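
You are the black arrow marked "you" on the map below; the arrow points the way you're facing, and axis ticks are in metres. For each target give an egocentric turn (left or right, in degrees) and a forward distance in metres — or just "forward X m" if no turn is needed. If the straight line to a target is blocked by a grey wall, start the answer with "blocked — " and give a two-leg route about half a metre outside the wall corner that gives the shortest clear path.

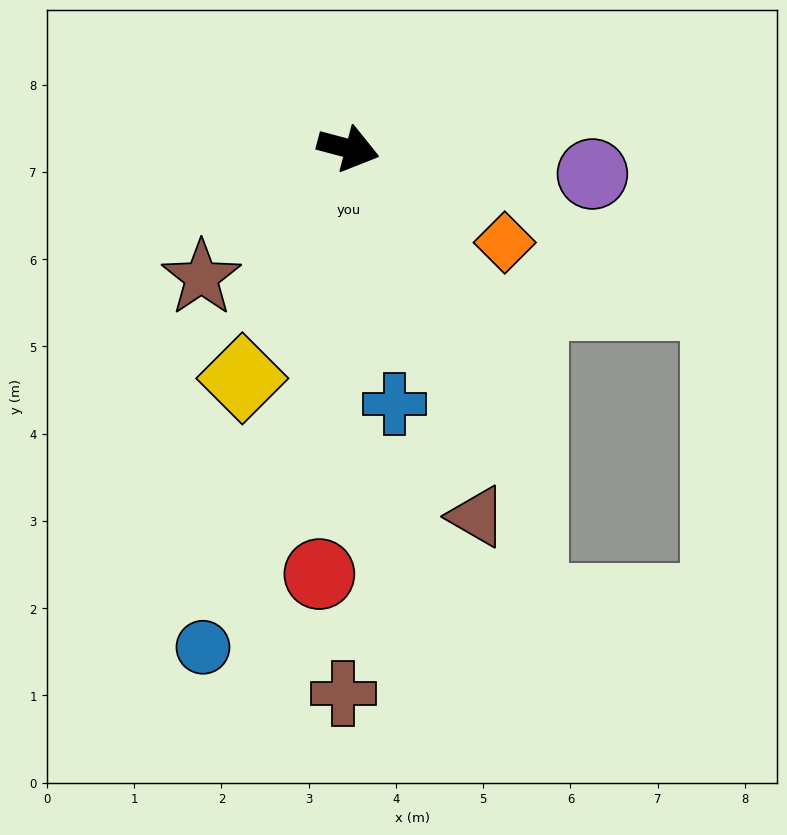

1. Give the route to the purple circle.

turn left 9°, forward 2.8 m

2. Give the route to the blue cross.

turn right 65°, forward 3.0 m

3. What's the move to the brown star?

turn right 124°, forward 2.2 m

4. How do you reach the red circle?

turn right 79°, forward 4.9 m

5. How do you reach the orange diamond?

turn right 16°, forward 2.1 m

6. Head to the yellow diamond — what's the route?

turn right 100°, forward 2.9 m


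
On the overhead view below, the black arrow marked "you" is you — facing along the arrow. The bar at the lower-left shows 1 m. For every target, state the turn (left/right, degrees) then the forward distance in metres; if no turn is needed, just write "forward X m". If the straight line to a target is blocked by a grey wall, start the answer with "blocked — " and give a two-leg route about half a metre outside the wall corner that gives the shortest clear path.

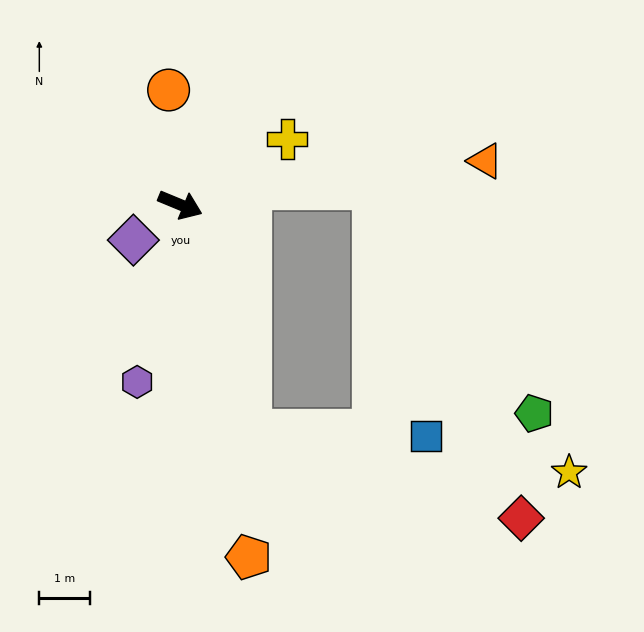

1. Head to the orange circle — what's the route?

turn left 118°, forward 2.3 m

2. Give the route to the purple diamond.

turn right 121°, forward 1.2 m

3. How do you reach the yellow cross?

turn left 54°, forward 2.5 m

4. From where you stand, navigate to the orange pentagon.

turn right 57°, forward 7.1 m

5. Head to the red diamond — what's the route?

blocked — turn right 50°, forward 4.7 m, then turn left 55°, forward 5.6 m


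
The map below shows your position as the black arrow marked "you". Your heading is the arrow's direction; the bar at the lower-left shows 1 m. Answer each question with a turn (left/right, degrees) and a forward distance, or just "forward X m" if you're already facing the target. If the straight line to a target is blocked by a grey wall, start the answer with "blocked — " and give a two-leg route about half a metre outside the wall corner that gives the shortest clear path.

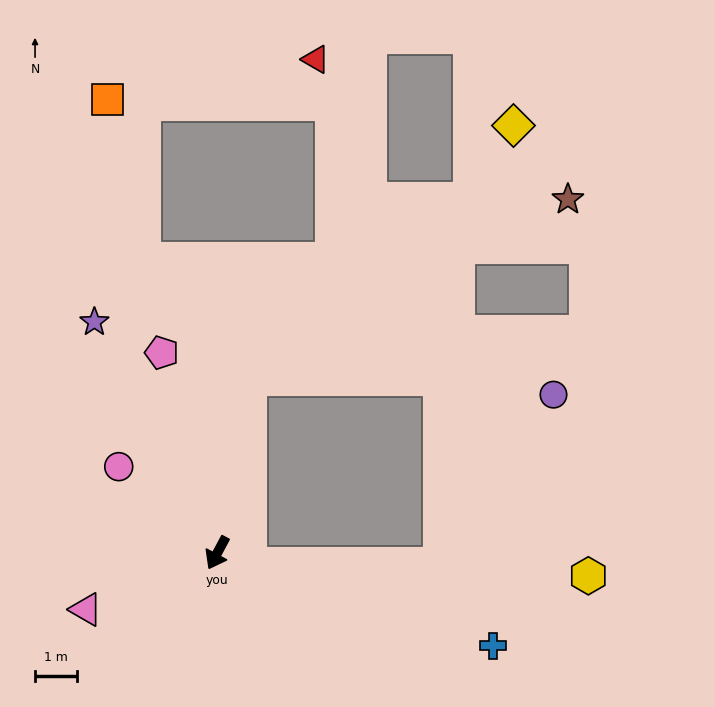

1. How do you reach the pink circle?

turn right 103°, forward 3.1 m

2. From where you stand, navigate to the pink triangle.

turn right 39°, forward 3.4 m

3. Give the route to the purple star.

turn right 124°, forward 6.2 m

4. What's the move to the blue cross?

turn left 100°, forward 6.9 m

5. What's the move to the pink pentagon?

turn right 136°, forward 5.0 m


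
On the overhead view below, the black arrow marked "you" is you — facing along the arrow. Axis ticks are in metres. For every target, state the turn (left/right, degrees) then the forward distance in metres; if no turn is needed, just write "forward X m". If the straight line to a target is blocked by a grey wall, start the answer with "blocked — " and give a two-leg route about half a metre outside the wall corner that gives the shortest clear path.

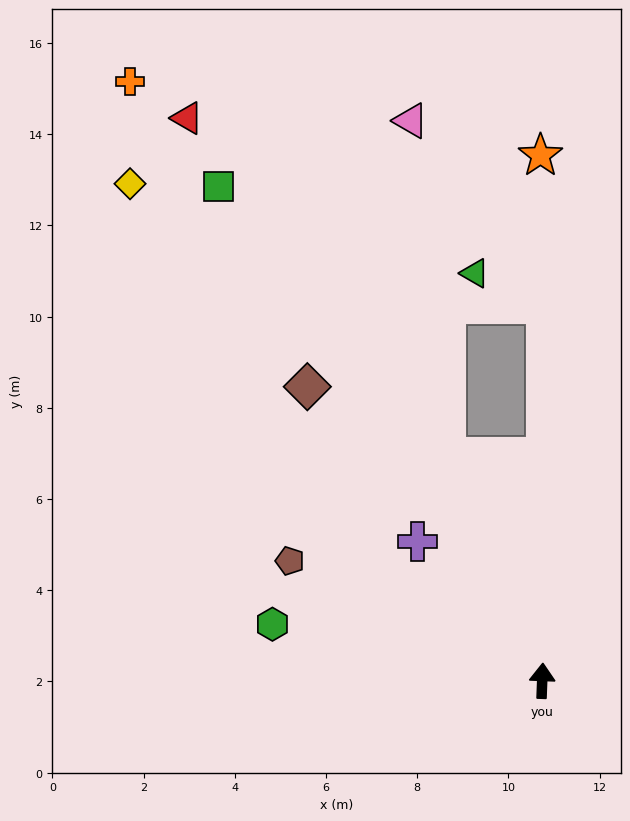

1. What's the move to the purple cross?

turn left 44°, forward 4.1 m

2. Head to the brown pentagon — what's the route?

turn left 67°, forward 6.1 m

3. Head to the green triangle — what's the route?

blocked — forward 8.3 m, then turn left 69°, forward 1.7 m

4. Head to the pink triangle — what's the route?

blocked — turn left 25°, forward 5.3 m, then turn right 17°, forward 7.4 m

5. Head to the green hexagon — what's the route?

turn left 80°, forward 6.0 m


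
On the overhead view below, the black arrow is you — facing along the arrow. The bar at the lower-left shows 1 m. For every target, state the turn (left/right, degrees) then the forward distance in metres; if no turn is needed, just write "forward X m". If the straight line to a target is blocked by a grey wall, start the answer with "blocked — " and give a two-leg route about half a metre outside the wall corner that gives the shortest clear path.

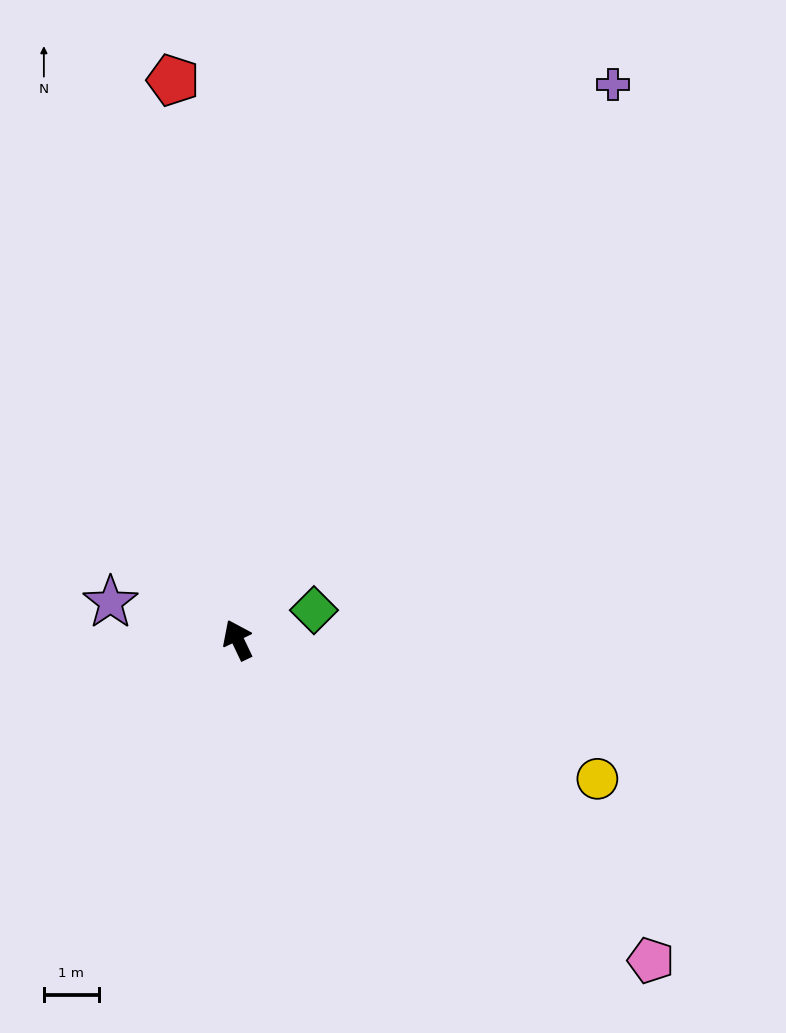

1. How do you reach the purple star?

turn left 48°, forward 2.4 m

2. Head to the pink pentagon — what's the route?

turn right 153°, forward 9.5 m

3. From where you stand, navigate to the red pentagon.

turn right 19°, forward 10.2 m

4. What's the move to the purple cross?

turn right 60°, forward 12.2 m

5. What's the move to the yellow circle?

turn right 137°, forward 7.0 m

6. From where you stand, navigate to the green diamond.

turn right 94°, forward 1.5 m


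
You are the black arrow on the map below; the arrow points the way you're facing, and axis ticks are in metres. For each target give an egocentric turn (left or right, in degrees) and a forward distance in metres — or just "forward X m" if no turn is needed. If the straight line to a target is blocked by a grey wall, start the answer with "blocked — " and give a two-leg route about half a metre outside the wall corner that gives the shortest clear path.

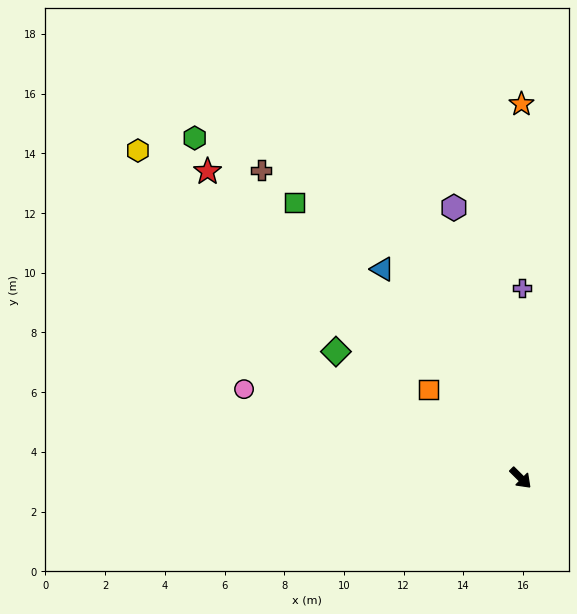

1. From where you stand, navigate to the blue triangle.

turn left 168°, forward 8.4 m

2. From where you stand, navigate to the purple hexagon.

turn left 149°, forward 9.3 m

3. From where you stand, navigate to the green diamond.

turn right 170°, forward 7.5 m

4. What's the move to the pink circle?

turn right 153°, forward 9.7 m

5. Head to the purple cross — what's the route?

turn left 134°, forward 6.4 m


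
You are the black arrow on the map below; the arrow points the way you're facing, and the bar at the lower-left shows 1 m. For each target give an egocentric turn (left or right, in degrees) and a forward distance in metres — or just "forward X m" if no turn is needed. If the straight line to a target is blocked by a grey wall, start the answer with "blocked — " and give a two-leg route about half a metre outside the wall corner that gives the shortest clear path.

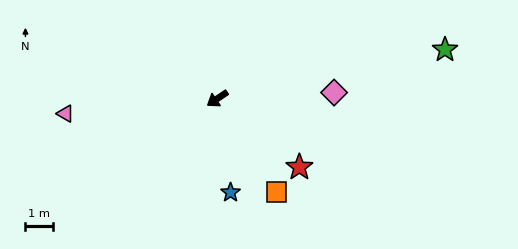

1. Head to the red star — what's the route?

turn left 106°, forward 3.9 m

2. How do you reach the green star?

turn left 158°, forward 8.6 m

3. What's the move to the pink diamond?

turn left 149°, forward 4.3 m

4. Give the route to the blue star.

turn left 64°, forward 3.5 m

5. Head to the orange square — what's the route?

turn left 89°, forward 4.1 m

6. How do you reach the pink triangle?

turn right 28°, forward 5.6 m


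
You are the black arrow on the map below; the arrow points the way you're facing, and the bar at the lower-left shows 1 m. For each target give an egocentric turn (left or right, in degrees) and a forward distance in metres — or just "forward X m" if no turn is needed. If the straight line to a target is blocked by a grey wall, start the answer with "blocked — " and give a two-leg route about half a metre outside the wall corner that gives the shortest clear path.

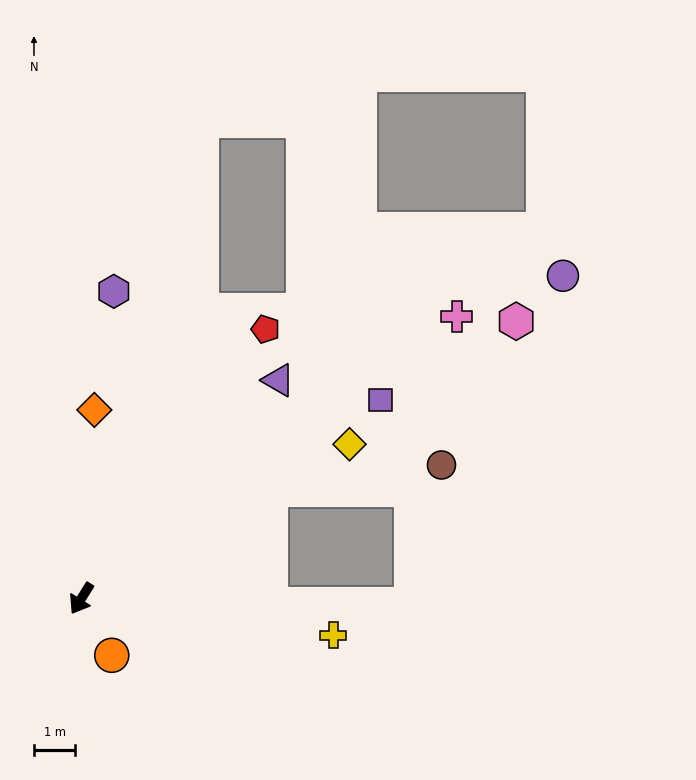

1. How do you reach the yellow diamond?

turn left 152°, forward 7.5 m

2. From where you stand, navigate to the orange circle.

turn left 60°, forward 1.6 m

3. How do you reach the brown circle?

blocked — turn left 152°, forward 5.3 m, then turn right 22°, forward 4.2 m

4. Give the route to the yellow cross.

turn left 114°, forward 6.2 m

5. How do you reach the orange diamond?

turn right 152°, forward 4.6 m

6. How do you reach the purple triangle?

turn left 170°, forward 7.1 m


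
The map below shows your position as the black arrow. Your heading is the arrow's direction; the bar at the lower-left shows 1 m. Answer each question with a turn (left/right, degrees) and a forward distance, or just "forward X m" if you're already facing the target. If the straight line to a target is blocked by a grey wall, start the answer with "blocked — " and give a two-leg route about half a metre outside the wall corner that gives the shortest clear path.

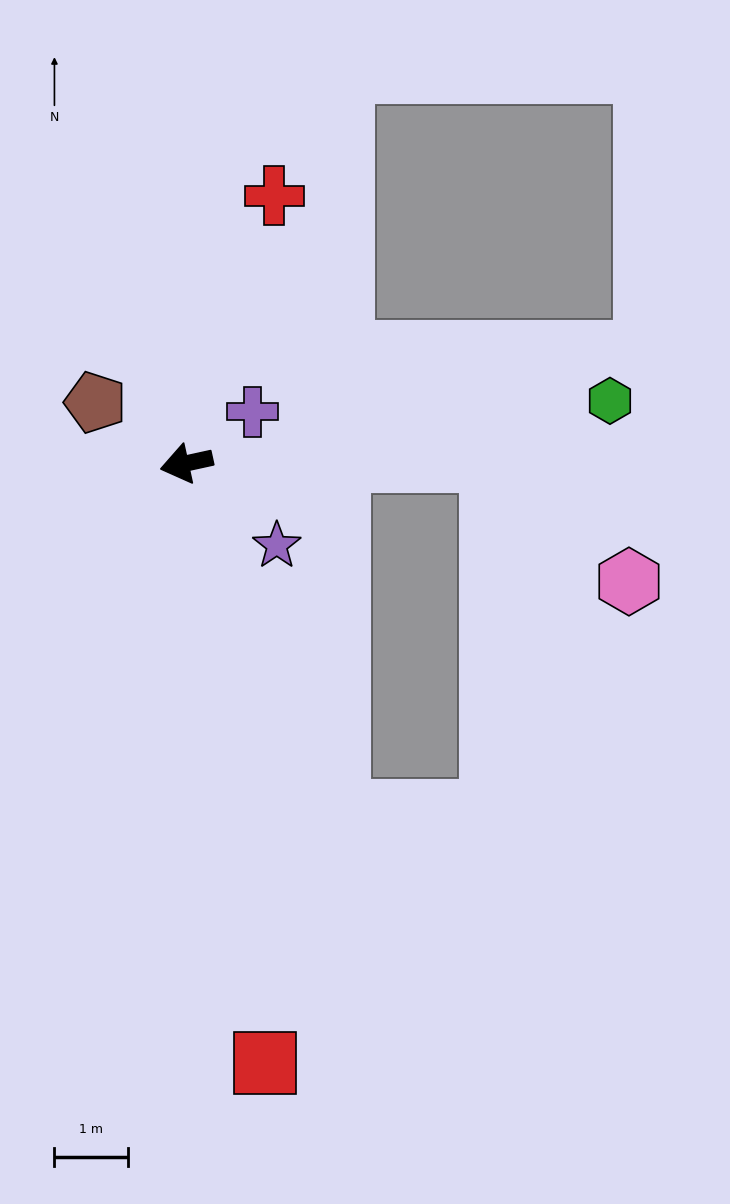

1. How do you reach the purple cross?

turn right 154°, forward 1.1 m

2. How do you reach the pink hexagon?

blocked — turn left 168°, forward 4.1 m, then turn right 42°, forward 2.5 m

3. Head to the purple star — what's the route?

turn left 125°, forward 1.6 m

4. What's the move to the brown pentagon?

turn right 46°, forward 1.5 m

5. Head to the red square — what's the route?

turn left 85°, forward 8.2 m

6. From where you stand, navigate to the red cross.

turn right 120°, forward 3.8 m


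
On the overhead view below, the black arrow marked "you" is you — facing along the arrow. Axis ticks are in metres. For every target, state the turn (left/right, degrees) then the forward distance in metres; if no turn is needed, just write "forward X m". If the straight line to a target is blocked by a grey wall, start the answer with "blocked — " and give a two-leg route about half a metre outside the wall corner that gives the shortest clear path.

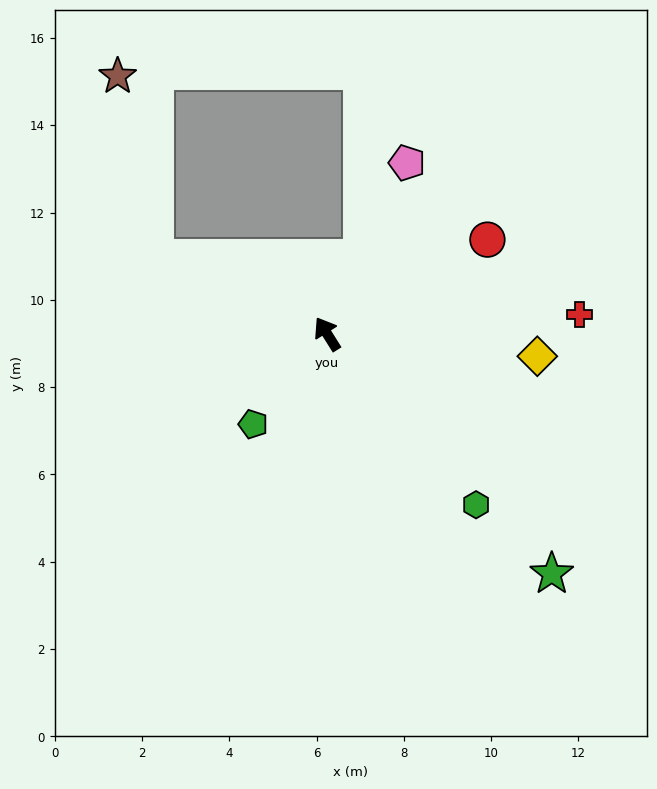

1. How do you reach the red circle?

turn right 92°, forward 4.3 m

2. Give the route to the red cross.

turn right 118°, forward 5.8 m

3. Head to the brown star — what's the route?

blocked — turn left 34°, forward 4.3 m, then turn right 54°, forward 4.2 m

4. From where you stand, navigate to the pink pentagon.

turn right 57°, forward 4.3 m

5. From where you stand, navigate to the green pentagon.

turn left 109°, forward 2.7 m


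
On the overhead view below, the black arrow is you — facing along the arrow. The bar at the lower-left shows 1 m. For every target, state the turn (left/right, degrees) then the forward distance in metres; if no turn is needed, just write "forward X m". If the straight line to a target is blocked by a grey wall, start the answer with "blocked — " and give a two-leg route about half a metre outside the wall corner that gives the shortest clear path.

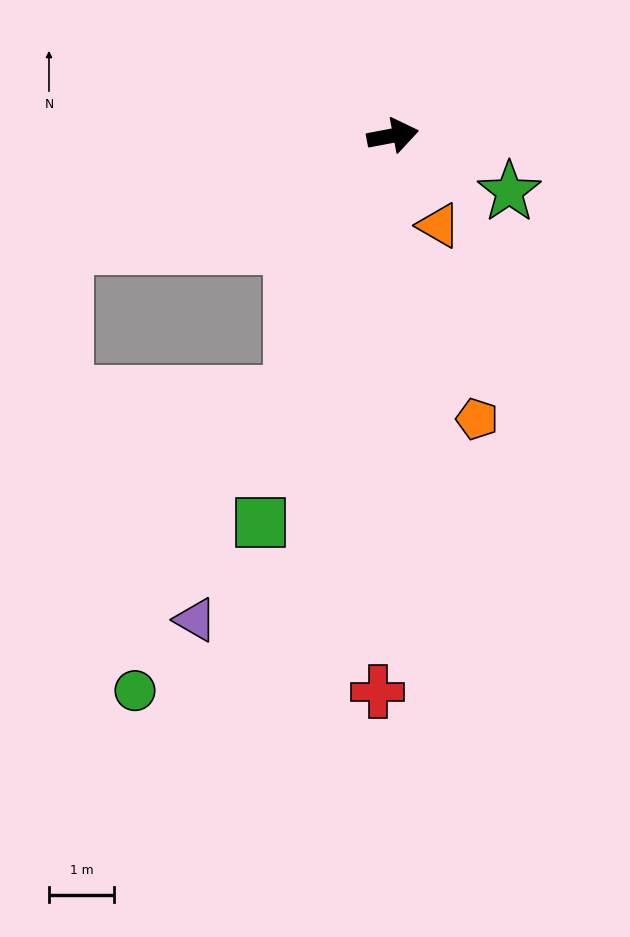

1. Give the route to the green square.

turn right 120°, forward 6.3 m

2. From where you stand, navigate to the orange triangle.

turn right 74°, forward 1.5 m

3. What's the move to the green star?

turn right 37°, forward 2.0 m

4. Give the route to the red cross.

turn right 102°, forward 8.5 m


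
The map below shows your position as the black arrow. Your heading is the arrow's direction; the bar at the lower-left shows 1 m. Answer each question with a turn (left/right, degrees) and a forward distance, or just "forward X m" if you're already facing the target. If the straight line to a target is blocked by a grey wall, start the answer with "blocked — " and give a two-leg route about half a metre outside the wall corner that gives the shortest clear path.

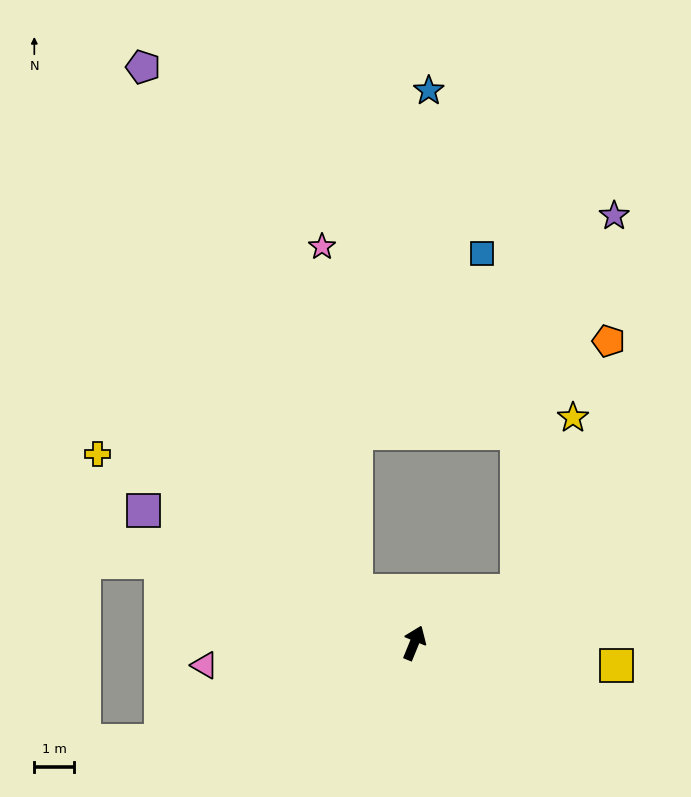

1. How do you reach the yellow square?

turn right 74°, forward 5.1 m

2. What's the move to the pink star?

blocked — turn left 71°, forward 1.9 m, then turn right 43°, forward 8.6 m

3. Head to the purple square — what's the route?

turn left 86°, forward 7.5 m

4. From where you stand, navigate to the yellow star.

blocked — turn right 41°, forward 2.9 m, then turn left 45°, forward 4.6 m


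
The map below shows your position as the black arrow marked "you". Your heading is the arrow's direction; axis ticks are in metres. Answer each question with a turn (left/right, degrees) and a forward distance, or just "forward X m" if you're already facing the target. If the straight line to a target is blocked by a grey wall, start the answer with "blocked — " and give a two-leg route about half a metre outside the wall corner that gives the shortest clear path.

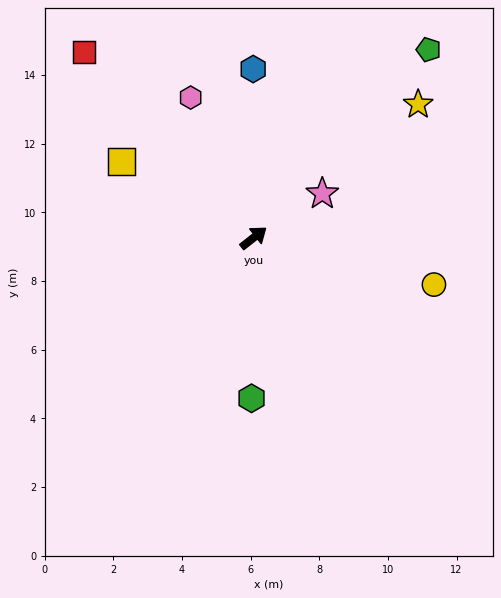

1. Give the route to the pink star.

turn right 5°, forward 2.4 m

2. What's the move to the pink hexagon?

turn left 76°, forward 4.5 m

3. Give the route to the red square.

turn left 94°, forward 7.3 m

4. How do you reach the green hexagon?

turn right 129°, forward 4.7 m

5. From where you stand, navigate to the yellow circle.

turn right 53°, forward 5.4 m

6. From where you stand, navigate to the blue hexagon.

turn left 52°, forward 4.9 m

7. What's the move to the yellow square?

turn left 112°, forward 4.5 m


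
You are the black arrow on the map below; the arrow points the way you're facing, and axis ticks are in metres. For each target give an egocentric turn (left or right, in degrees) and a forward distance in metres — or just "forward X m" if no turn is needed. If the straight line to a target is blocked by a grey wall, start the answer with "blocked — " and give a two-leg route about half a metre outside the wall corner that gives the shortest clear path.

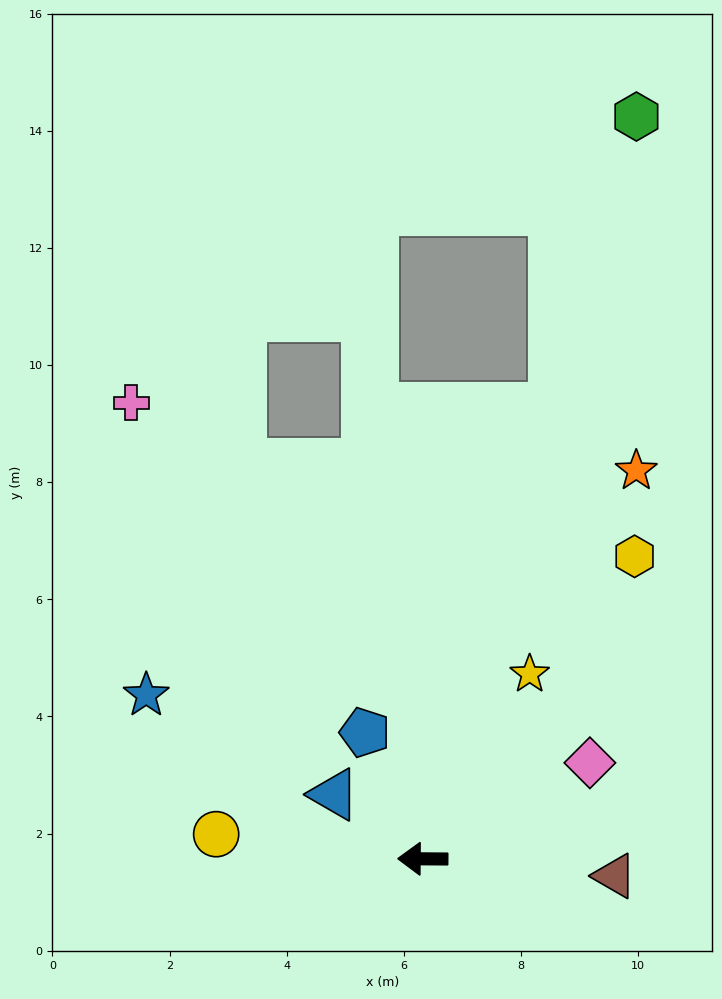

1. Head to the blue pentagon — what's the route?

turn right 65°, forward 2.4 m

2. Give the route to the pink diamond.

turn right 150°, forward 3.3 m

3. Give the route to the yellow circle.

turn right 6°, forward 3.6 m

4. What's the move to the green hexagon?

turn right 106°, forward 13.2 m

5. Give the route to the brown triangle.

turn left 175°, forward 3.3 m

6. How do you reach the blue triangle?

turn right 35°, forward 1.9 m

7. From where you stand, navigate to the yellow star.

turn right 120°, forward 3.6 m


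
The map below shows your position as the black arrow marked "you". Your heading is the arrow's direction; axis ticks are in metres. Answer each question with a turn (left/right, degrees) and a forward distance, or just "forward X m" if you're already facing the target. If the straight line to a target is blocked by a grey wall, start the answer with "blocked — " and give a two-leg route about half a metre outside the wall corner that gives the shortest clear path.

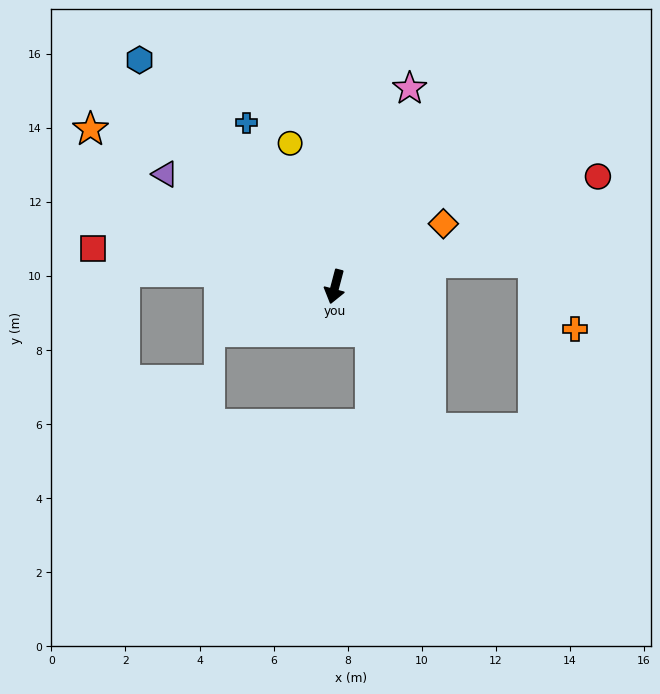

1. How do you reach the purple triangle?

turn right 109°, forward 5.5 m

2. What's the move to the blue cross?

turn right 137°, forward 5.0 m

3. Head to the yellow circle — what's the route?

turn right 148°, forward 4.1 m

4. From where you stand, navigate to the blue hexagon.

turn right 124°, forward 8.1 m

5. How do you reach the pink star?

turn left 174°, forward 5.7 m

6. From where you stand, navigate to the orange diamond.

turn left 135°, forward 3.4 m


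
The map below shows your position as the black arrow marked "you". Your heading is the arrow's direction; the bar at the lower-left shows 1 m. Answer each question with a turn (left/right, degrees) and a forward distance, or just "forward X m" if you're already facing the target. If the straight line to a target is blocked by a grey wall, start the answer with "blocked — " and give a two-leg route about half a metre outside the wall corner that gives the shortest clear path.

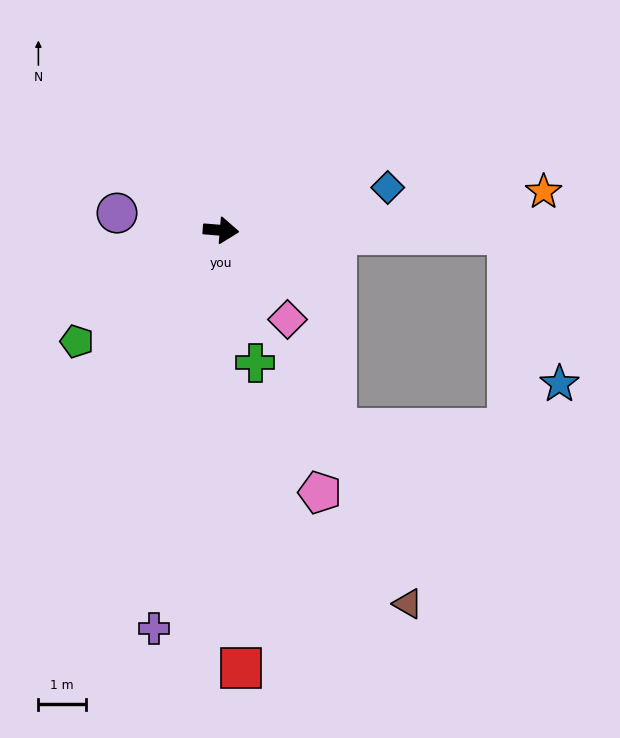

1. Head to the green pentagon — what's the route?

turn right 138°, forward 3.8 m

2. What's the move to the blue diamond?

turn left 19°, forward 3.6 m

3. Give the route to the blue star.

blocked — turn left 4°, forward 6.0 m, then turn right 70°, forward 3.3 m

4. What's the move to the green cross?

turn right 71°, forward 2.9 m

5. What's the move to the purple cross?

turn right 95°, forward 8.5 m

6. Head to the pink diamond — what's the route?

turn right 49°, forward 2.3 m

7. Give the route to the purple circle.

turn left 175°, forward 2.2 m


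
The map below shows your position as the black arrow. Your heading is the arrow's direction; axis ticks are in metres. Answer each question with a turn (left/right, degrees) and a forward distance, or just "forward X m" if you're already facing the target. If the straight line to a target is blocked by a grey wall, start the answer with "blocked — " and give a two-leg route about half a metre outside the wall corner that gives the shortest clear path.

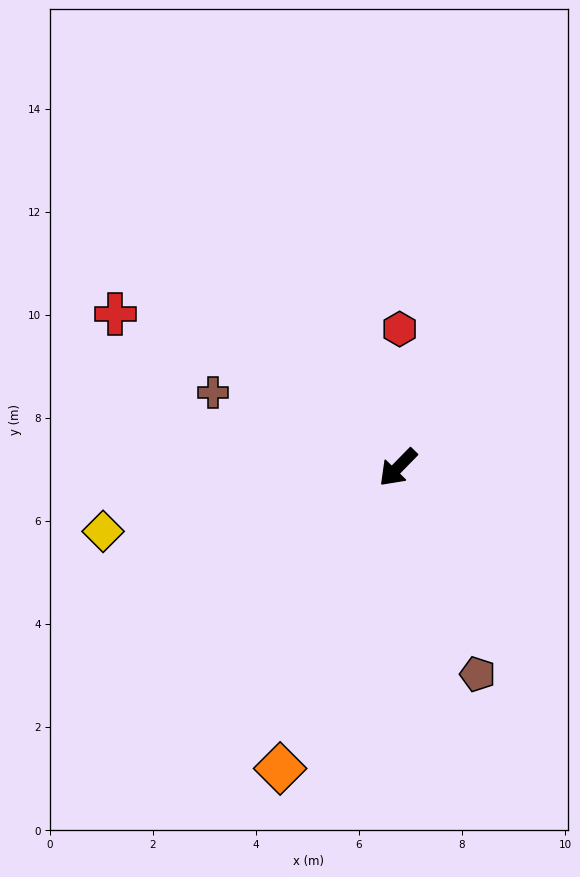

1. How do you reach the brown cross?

turn right 68°, forward 3.9 m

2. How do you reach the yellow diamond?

turn right 33°, forward 5.9 m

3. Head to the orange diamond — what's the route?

turn left 23°, forward 6.3 m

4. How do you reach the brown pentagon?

turn left 65°, forward 4.3 m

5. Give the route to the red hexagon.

turn right 136°, forward 2.7 m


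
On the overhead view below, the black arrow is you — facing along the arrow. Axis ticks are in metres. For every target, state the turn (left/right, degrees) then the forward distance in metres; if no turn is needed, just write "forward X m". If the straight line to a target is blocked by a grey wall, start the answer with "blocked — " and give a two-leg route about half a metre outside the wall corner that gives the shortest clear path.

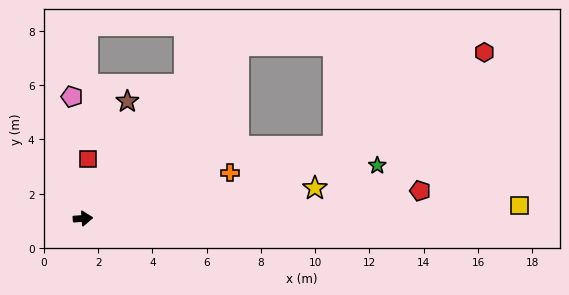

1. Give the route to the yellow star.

turn left 3°, forward 8.6 m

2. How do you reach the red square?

turn left 81°, forward 2.2 m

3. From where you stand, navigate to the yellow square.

turn right 2°, forward 16.1 m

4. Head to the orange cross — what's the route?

turn left 13°, forward 5.7 m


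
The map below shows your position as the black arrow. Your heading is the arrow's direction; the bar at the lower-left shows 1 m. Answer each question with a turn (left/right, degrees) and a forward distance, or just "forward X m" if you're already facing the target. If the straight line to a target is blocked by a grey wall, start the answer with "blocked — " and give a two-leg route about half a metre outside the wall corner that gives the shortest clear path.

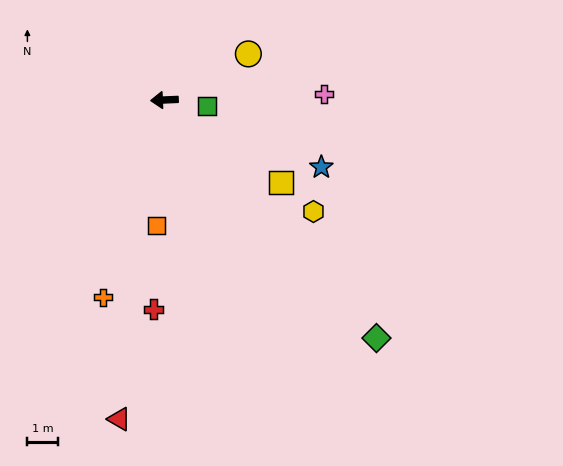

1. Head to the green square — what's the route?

turn left 169°, forward 1.4 m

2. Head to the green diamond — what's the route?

turn left 129°, forward 10.4 m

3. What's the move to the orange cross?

turn left 70°, forward 6.7 m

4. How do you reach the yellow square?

turn left 142°, forward 4.7 m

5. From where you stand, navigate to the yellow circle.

turn right 154°, forward 3.1 m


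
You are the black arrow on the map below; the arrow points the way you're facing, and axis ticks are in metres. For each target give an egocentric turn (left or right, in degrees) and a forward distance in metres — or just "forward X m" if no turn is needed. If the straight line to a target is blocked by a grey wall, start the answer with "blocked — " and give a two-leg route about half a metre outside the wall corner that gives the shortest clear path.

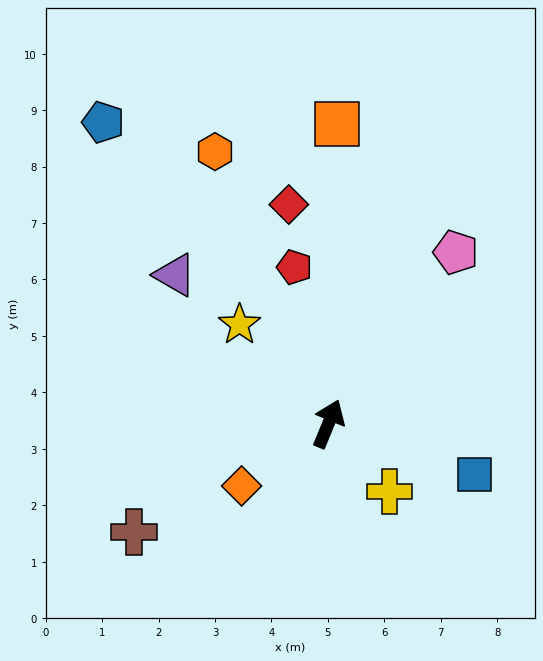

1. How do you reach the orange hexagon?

turn left 45°, forward 5.2 m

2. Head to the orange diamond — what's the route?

turn left 148°, forward 1.9 m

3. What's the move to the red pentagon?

turn left 35°, forward 2.8 m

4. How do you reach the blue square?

turn right 87°, forward 2.7 m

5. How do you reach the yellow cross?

turn right 116°, forward 1.6 m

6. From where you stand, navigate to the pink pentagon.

turn right 14°, forward 3.8 m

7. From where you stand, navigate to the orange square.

turn left 21°, forward 5.3 m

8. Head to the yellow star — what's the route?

turn left 64°, forward 2.4 m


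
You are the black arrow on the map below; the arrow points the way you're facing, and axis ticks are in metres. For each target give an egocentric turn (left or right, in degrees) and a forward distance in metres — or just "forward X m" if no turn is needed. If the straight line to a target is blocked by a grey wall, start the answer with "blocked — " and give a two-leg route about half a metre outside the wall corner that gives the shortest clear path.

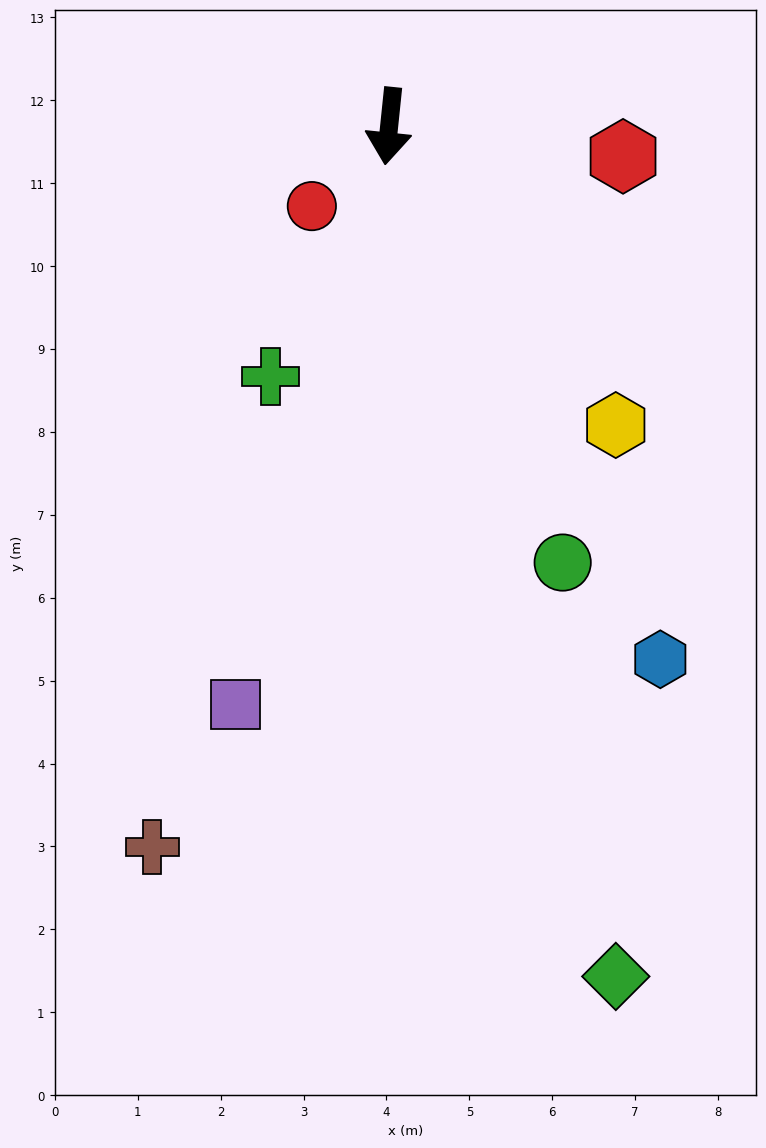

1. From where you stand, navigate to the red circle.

turn right 38°, forward 1.3 m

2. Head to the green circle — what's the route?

turn left 28°, forward 5.7 m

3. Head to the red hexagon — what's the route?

turn left 89°, forward 2.8 m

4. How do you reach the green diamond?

turn left 21°, forward 10.6 m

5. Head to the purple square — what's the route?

turn right 9°, forward 7.2 m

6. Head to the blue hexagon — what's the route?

turn left 33°, forward 7.2 m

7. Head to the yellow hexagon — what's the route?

turn left 43°, forward 4.5 m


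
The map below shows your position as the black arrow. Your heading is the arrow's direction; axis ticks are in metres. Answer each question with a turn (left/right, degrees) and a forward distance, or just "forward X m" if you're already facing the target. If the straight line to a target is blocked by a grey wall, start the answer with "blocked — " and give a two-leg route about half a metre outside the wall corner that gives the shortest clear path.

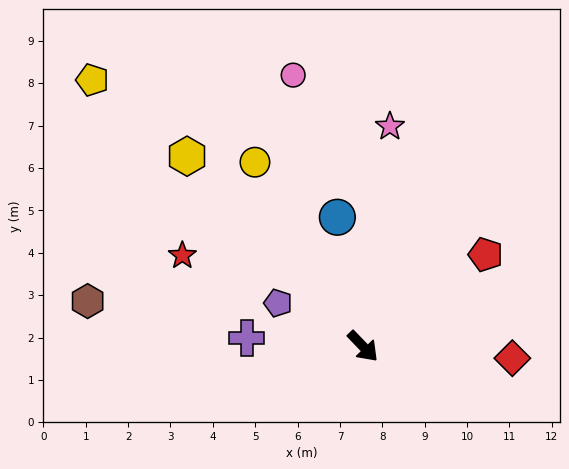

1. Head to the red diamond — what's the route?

turn left 42°, forward 3.5 m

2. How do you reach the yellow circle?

turn left 166°, forward 5.0 m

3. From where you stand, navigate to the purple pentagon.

turn right 161°, forward 2.3 m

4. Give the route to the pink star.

turn left 129°, forward 5.2 m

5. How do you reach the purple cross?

turn right 138°, forward 2.8 m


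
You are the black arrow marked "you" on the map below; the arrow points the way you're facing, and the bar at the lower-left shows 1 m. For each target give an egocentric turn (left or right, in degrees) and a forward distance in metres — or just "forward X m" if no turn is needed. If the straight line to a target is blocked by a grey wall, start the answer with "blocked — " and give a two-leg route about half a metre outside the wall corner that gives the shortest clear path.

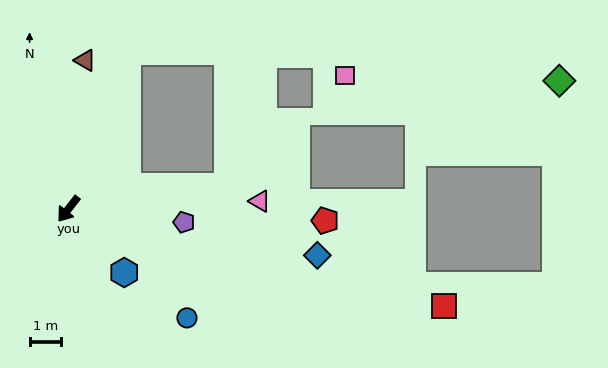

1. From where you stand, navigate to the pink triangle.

turn left 130°, forward 6.0 m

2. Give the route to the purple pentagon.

turn left 121°, forward 3.6 m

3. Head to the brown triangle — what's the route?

turn right 148°, forward 4.7 m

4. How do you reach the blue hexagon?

turn left 79°, forward 2.7 m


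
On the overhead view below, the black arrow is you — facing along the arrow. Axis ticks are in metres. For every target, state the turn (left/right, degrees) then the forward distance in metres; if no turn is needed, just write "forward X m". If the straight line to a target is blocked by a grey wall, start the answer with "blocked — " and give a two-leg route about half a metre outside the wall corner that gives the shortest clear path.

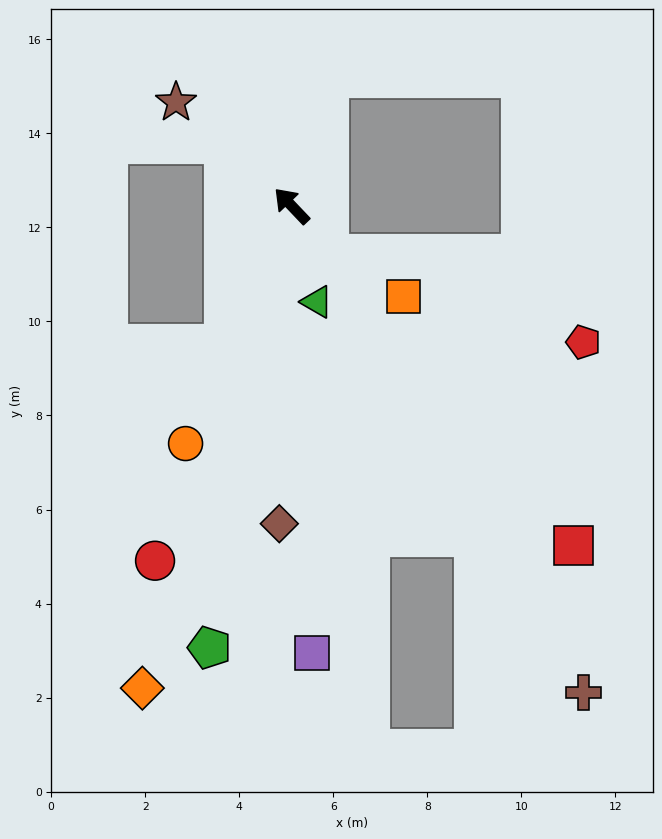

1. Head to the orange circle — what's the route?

turn left 112°, forward 5.5 m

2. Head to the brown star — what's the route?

turn left 5°, forward 3.3 m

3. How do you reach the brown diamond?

turn left 134°, forward 6.8 m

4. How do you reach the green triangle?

turn left 151°, forward 2.1 m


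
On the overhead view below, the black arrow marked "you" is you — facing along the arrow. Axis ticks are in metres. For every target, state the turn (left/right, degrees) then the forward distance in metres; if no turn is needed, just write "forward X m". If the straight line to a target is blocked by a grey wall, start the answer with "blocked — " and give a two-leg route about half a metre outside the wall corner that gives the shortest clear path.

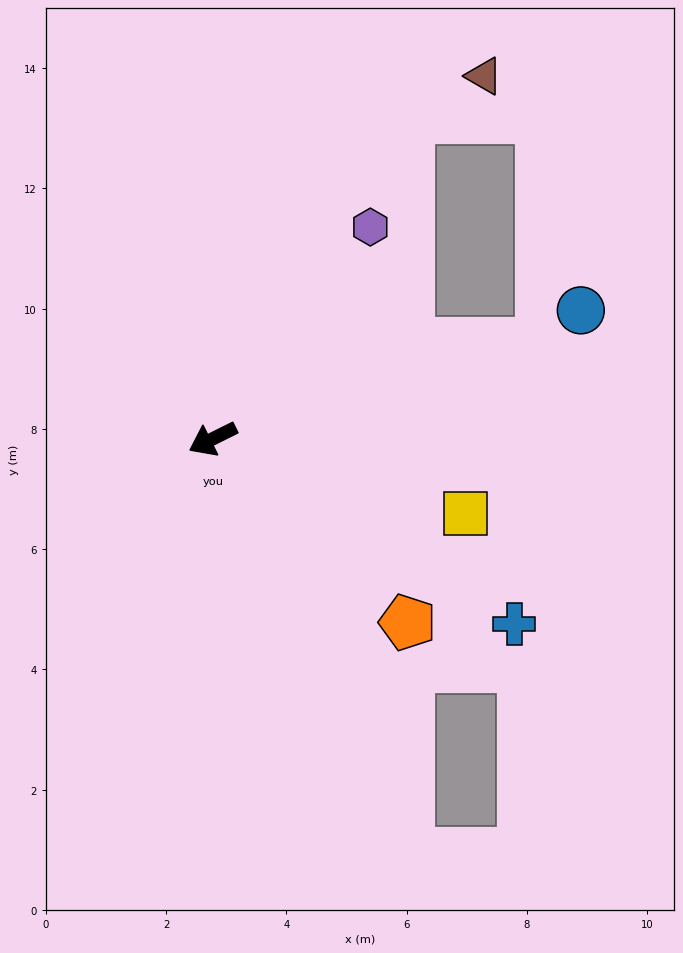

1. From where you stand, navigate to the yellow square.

turn left 137°, forward 4.4 m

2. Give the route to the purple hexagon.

turn right 153°, forward 4.4 m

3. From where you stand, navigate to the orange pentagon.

turn left 110°, forward 4.5 m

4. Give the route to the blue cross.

turn left 122°, forward 5.9 m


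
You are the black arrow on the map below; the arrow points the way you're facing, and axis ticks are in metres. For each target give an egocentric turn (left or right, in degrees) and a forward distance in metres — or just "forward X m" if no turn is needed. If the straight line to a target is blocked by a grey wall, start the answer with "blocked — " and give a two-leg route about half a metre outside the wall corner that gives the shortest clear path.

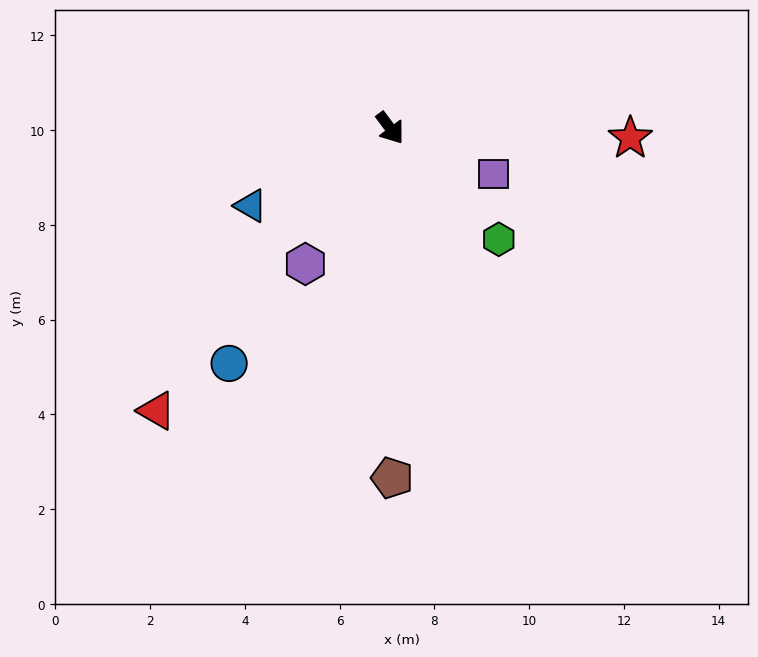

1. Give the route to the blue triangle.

turn right 98°, forward 3.4 m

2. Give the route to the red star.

turn left 51°, forward 5.1 m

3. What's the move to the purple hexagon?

turn right 69°, forward 3.4 m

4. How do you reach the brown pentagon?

turn right 36°, forward 7.4 m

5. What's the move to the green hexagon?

turn left 8°, forward 3.3 m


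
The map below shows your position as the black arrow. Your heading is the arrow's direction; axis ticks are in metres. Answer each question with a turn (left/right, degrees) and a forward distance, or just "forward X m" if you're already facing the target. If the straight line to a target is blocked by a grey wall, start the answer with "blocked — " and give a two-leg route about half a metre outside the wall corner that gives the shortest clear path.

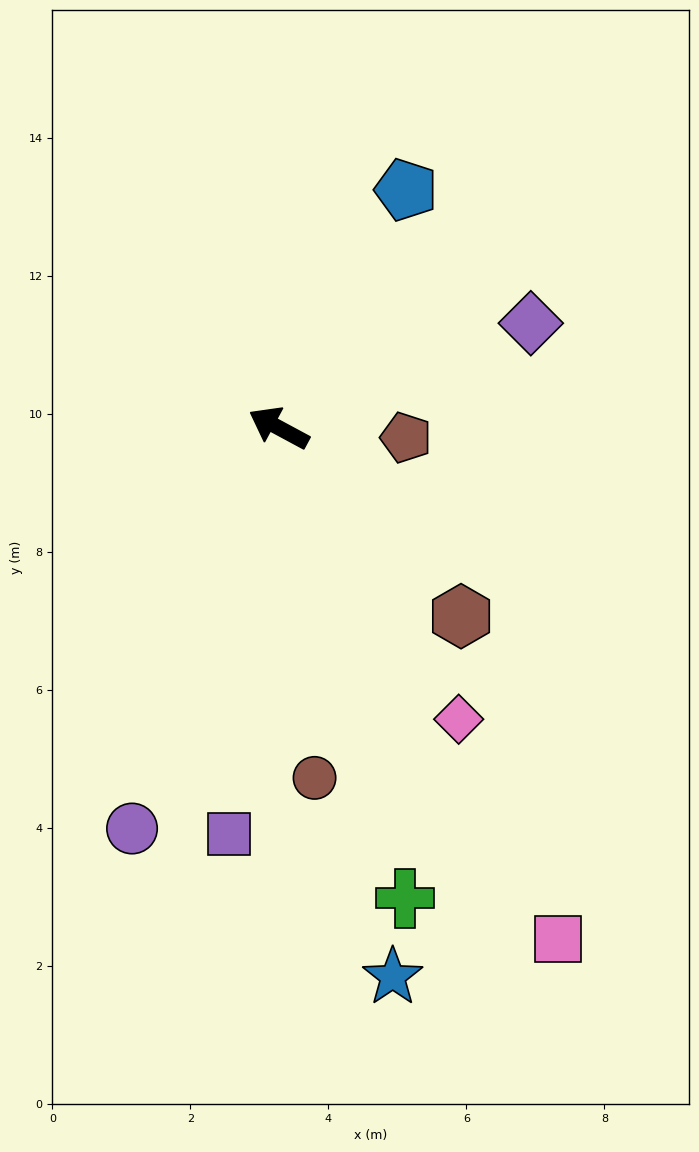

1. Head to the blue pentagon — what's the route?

turn right 90°, forward 3.9 m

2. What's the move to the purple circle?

turn left 98°, forward 6.2 m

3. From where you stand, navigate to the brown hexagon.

turn left 162°, forward 3.8 m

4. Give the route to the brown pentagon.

turn right 156°, forward 1.8 m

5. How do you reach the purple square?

turn left 111°, forward 5.9 m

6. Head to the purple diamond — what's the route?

turn right 129°, forward 4.0 m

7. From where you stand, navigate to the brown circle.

turn left 124°, forward 5.1 m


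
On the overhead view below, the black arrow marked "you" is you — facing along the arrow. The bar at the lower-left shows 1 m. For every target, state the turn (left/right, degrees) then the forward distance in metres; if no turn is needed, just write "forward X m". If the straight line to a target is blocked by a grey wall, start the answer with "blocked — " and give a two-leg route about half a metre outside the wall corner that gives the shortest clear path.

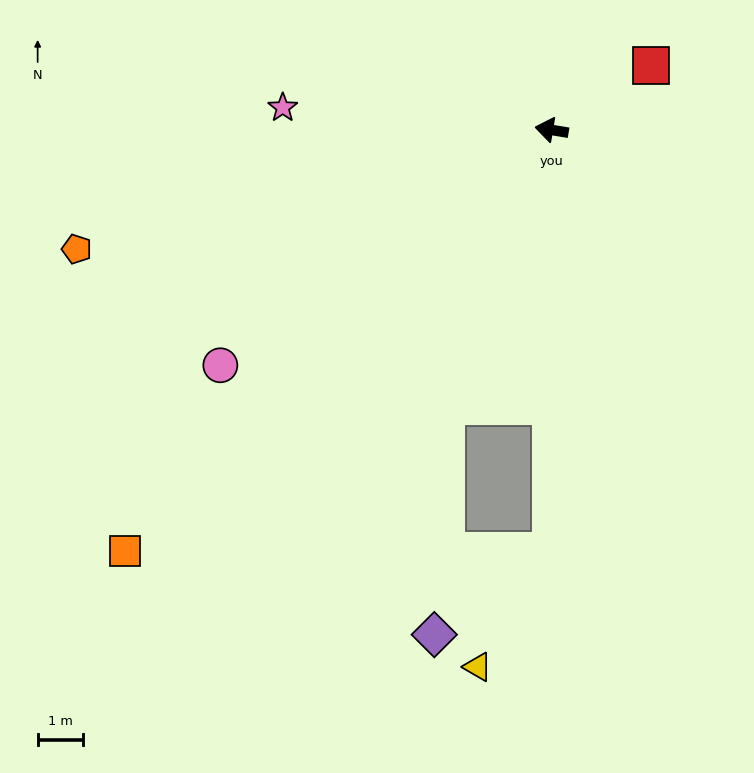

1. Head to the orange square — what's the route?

turn left 54°, forward 13.2 m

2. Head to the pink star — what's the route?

turn left 5°, forward 5.9 m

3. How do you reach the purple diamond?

blocked — turn left 78°, forward 6.5 m, then turn left 19°, forward 5.1 m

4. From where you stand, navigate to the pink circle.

turn left 45°, forward 8.9 m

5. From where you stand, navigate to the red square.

turn right 138°, forward 2.6 m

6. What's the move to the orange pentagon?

turn left 24°, forward 10.8 m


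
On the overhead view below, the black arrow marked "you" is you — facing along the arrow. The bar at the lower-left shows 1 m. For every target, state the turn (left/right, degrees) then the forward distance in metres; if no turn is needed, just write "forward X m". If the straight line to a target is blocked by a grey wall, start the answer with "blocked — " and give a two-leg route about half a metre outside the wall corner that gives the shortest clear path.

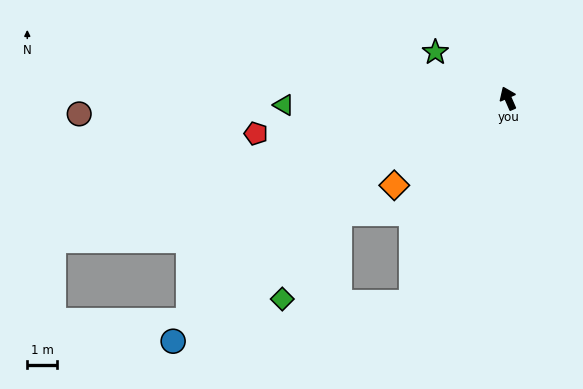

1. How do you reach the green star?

turn left 34°, forward 2.9 m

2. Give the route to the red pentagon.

turn left 74°, forward 8.6 m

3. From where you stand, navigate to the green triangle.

turn left 68°, forward 7.6 m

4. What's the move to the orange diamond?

turn left 104°, forward 4.8 m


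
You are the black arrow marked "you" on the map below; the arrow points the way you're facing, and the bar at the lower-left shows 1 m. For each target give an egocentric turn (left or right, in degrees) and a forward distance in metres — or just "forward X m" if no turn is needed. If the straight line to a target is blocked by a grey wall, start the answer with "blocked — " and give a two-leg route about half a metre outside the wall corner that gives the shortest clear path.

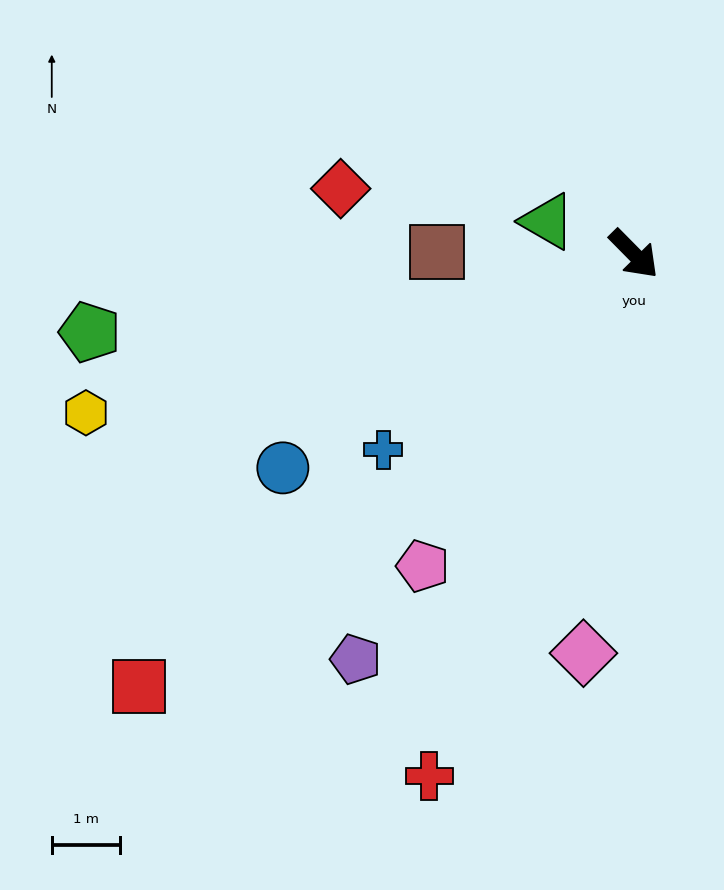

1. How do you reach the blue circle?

turn right 103°, forward 6.0 m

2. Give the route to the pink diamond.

turn right 52°, forward 5.9 m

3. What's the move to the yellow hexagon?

turn right 118°, forward 8.3 m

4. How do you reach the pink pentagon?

turn right 79°, forward 5.5 m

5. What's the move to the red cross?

turn right 66°, forward 8.2 m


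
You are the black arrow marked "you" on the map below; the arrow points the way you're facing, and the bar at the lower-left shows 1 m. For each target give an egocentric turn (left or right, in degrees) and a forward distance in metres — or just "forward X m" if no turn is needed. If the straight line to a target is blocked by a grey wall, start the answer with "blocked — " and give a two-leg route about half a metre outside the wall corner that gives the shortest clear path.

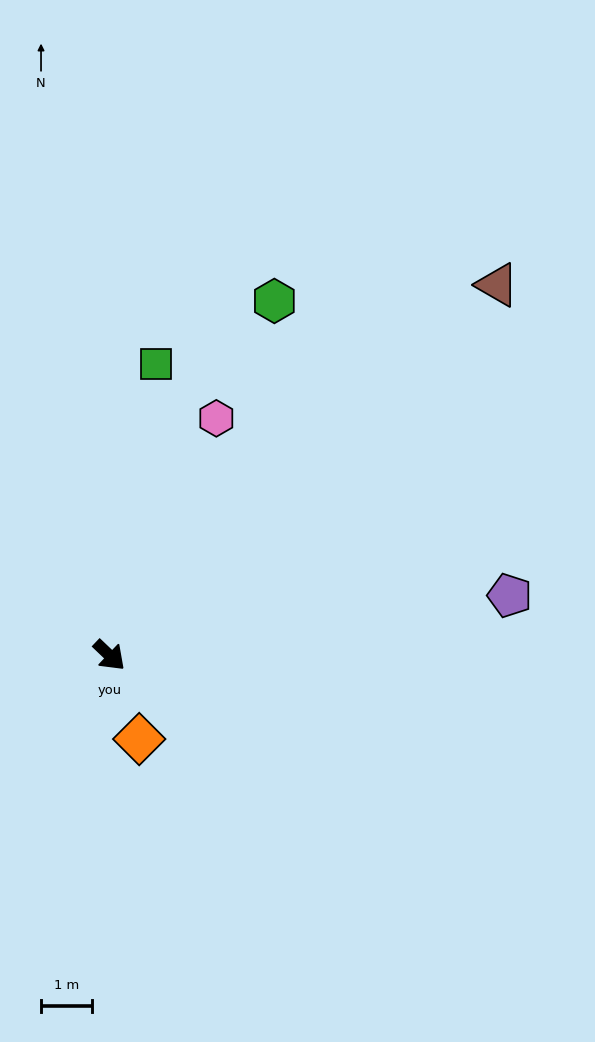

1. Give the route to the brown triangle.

turn left 87°, forward 10.5 m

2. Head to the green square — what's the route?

turn left 125°, forward 5.8 m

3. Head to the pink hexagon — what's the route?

turn left 109°, forward 5.1 m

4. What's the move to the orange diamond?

turn right 27°, forward 1.7 m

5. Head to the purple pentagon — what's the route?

turn left 52°, forward 7.9 m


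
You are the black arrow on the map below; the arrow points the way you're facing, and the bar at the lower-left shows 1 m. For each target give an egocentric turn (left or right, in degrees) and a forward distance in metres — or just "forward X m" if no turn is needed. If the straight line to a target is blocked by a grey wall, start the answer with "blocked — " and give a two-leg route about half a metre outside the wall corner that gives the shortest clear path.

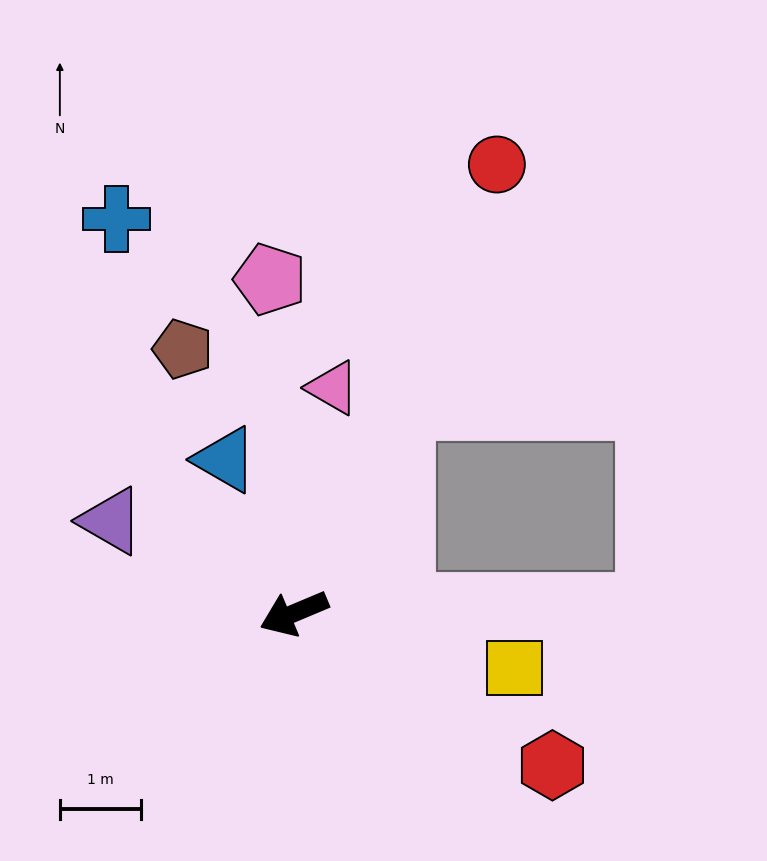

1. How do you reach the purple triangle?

turn right 50°, forward 2.5 m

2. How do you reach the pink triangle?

turn right 123°, forward 2.8 m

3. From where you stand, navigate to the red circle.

turn right 137°, forward 6.1 m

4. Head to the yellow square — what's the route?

turn left 143°, forward 2.8 m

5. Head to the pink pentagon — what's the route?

turn right 109°, forward 4.1 m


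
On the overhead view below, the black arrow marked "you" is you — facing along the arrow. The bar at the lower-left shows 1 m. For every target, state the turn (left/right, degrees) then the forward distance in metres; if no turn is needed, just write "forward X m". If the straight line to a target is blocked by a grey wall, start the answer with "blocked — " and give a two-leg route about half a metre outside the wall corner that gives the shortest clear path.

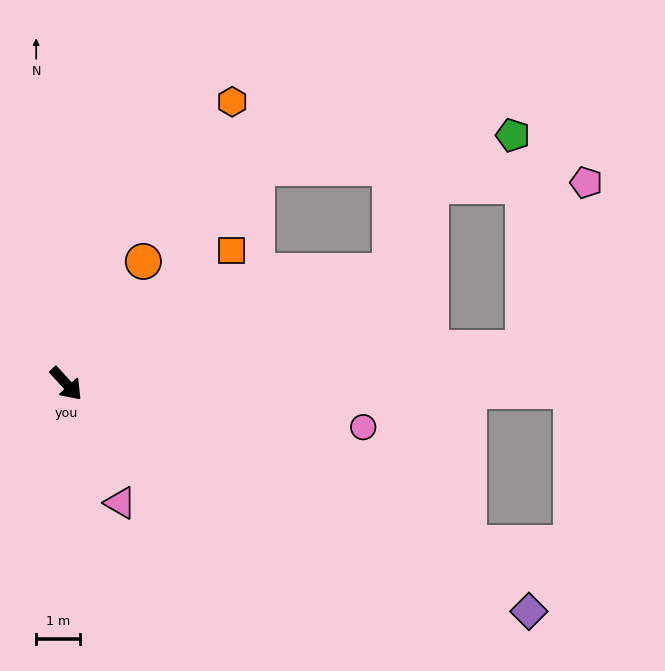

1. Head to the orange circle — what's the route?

turn left 105°, forward 3.3 m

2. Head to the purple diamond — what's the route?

turn left 21°, forward 11.9 m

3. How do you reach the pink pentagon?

blocked — turn left 52°, forward 10.6 m, then turn left 65°, forward 4.1 m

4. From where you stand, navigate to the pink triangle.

turn right 18°, forward 3.0 m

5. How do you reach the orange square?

turn left 86°, forward 4.9 m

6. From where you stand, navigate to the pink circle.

turn left 39°, forward 6.9 m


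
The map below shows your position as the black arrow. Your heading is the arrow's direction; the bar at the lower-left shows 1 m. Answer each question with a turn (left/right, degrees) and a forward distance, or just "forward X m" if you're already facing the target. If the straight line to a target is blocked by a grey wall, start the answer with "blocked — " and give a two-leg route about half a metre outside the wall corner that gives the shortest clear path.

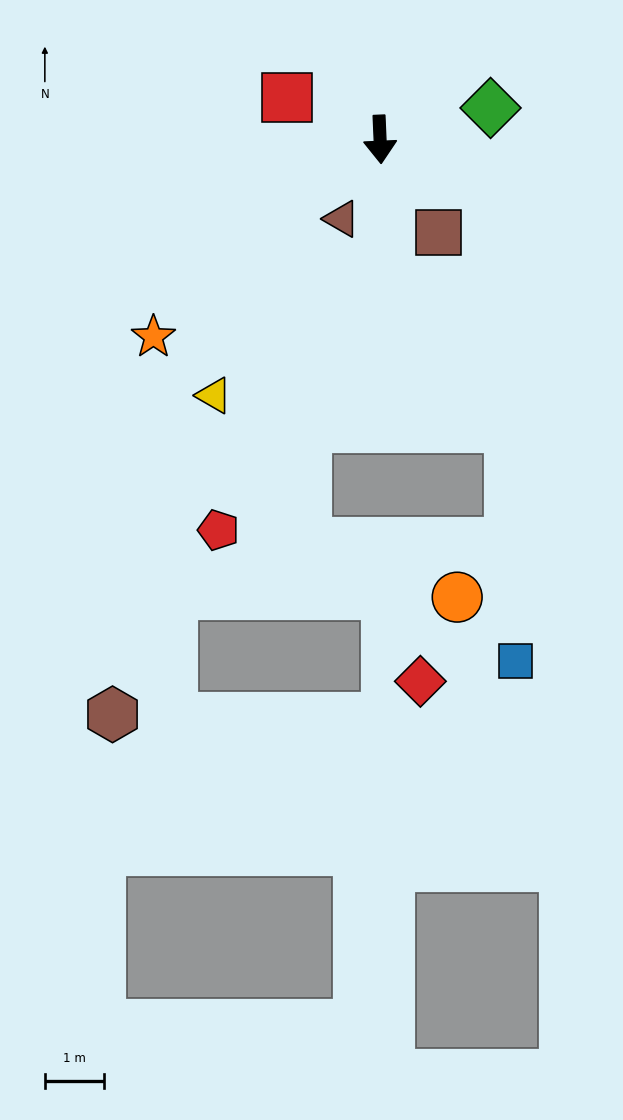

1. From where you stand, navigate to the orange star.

turn right 51°, forward 5.1 m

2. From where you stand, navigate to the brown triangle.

turn right 28°, forward 1.5 m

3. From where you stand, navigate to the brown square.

turn left 30°, forward 1.9 m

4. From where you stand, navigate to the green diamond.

turn left 103°, forward 2.0 m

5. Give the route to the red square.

turn right 117°, forward 1.7 m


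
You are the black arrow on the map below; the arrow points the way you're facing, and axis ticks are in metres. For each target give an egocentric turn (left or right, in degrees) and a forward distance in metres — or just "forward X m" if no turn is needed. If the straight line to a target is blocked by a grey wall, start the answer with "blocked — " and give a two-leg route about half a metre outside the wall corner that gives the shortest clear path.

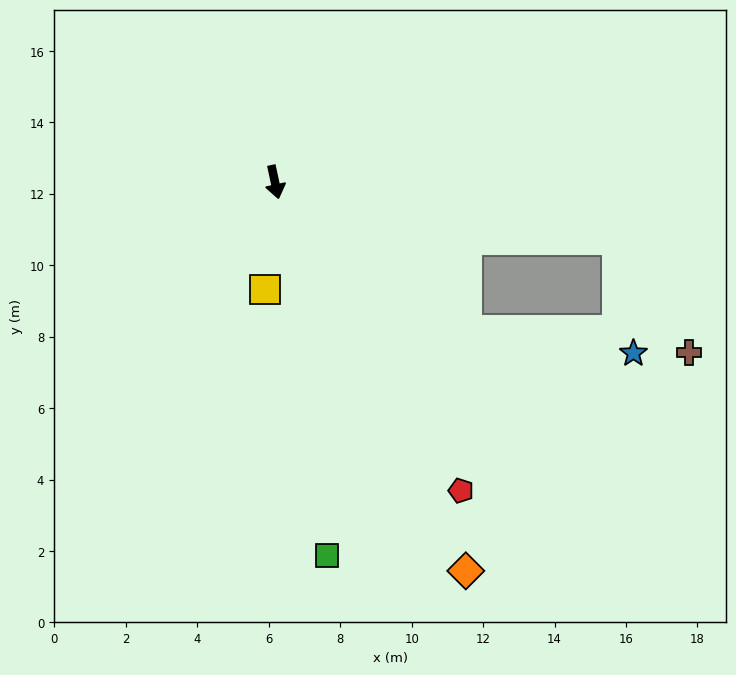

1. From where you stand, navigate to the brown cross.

blocked — turn left 68°, forward 9.7 m, then turn right 47°, forward 3.7 m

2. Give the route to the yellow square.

turn right 17°, forward 3.0 m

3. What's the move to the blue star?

blocked — turn left 40°, forward 6.8 m, then turn left 30°, forward 4.7 m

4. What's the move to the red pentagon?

turn left 19°, forward 10.1 m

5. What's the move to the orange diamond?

turn left 14°, forward 12.1 m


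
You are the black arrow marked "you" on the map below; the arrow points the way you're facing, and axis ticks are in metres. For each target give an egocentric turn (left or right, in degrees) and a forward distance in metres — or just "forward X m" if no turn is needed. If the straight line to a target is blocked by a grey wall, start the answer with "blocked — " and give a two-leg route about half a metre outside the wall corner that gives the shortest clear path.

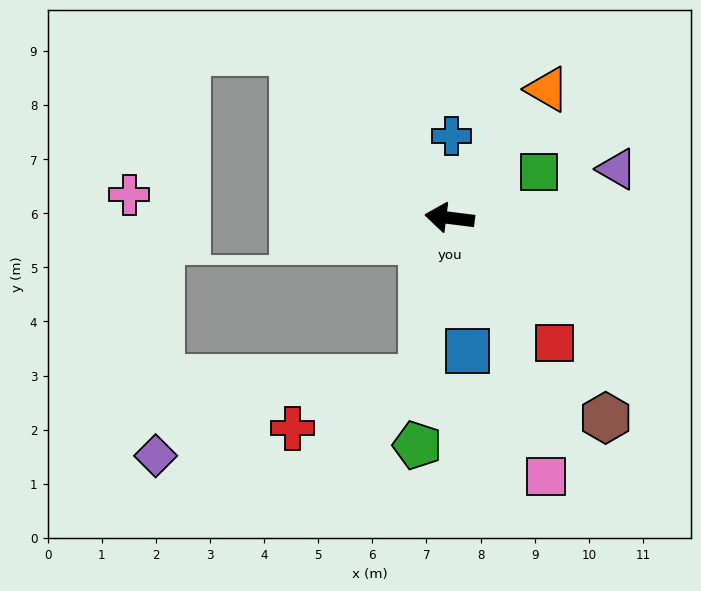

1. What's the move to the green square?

turn right 146°, forward 1.9 m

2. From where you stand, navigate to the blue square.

turn left 105°, forward 2.5 m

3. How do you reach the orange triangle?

turn right 120°, forward 3.0 m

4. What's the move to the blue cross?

turn right 84°, forward 1.5 m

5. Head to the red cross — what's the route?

blocked — turn left 87°, forward 3.0 m, then turn right 58°, forward 2.5 m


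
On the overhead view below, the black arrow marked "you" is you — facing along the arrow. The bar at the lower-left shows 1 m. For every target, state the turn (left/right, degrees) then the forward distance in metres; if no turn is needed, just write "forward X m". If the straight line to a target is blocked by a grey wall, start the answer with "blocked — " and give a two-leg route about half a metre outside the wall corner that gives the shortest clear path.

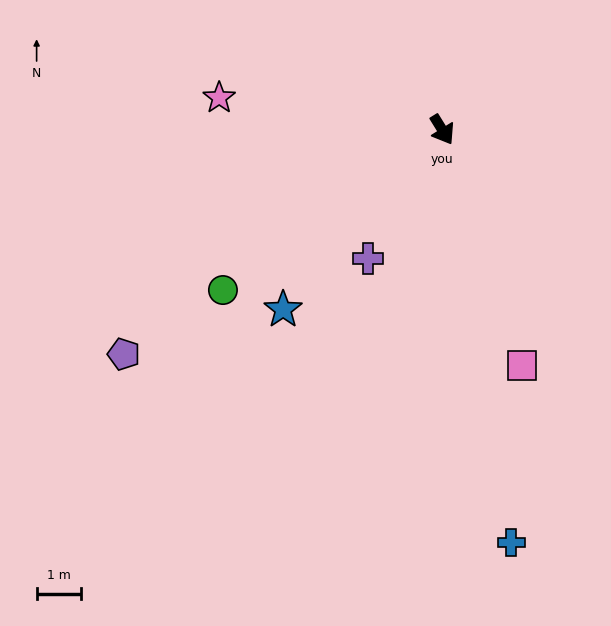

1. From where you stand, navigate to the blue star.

turn right 73°, forward 5.4 m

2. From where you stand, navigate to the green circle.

turn right 86°, forward 6.1 m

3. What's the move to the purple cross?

turn right 62°, forward 3.3 m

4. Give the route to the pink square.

turn right 13°, forward 5.6 m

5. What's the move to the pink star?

turn right 130°, forward 5.1 m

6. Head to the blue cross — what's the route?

turn right 22°, forward 9.4 m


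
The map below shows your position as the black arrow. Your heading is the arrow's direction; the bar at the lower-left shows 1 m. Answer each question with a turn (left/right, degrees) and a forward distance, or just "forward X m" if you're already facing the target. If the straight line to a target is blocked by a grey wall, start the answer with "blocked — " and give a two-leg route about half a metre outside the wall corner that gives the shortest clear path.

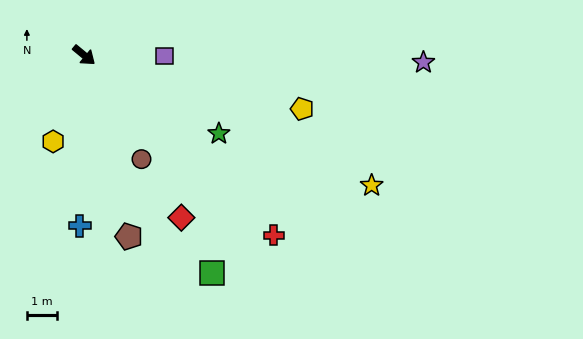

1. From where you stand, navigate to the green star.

turn left 9°, forward 5.2 m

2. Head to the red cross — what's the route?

turn right 4°, forward 8.8 m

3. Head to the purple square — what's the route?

turn left 39°, forward 2.7 m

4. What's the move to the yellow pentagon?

turn left 26°, forward 7.5 m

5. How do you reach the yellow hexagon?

turn right 70°, forward 3.1 m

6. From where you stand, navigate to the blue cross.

turn right 52°, forward 5.7 m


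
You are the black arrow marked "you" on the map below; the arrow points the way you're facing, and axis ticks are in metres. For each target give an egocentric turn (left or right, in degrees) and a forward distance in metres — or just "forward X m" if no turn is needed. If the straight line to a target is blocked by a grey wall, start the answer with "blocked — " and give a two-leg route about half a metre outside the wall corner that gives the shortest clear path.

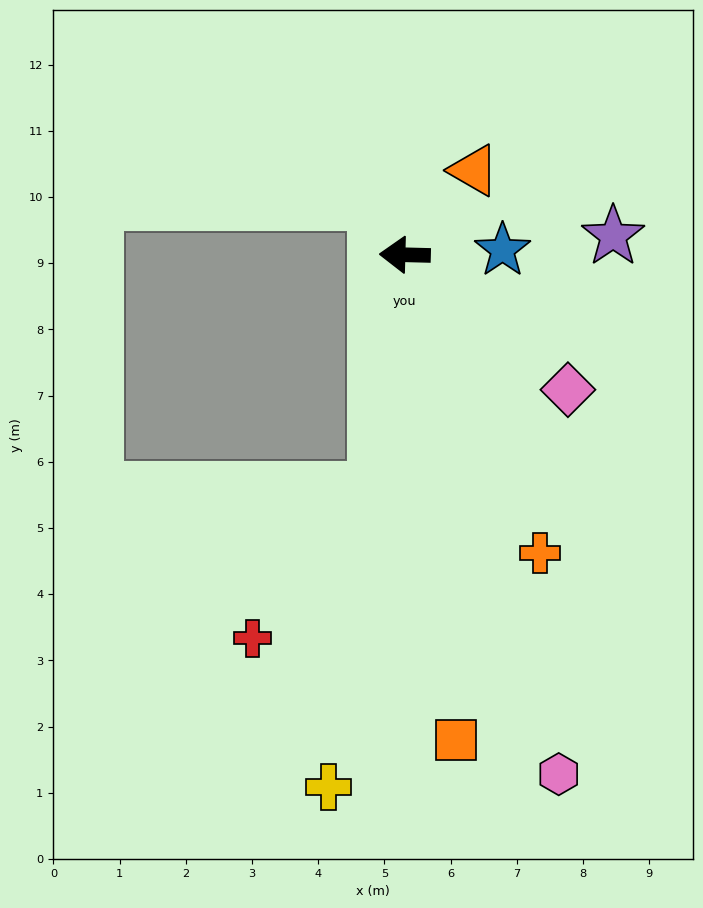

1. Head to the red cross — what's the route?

blocked — turn left 84°, forward 3.6 m, then turn right 32°, forward 2.9 m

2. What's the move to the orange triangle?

turn right 128°, forward 1.6 m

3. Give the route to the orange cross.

turn left 116°, forward 5.0 m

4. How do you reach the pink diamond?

turn left 142°, forward 3.2 m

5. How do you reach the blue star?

turn right 176°, forward 1.5 m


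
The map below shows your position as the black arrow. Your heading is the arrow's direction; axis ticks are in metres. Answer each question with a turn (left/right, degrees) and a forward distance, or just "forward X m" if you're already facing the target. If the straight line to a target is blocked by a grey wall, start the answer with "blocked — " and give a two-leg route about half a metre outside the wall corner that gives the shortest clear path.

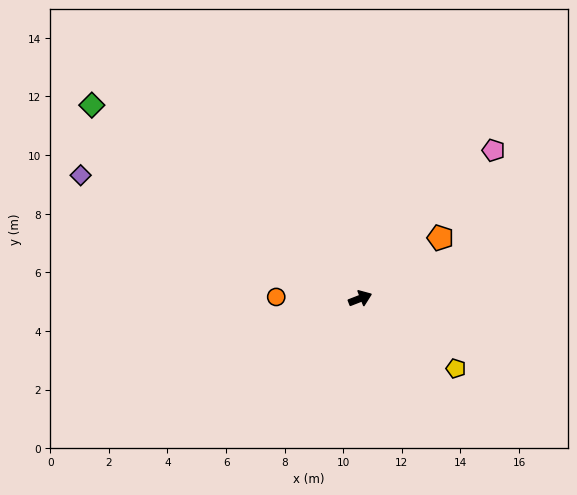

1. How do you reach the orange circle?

turn left 158°, forward 2.9 m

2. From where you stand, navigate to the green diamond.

turn left 123°, forward 11.3 m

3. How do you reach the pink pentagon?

turn left 27°, forward 6.8 m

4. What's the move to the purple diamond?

turn left 135°, forward 10.4 m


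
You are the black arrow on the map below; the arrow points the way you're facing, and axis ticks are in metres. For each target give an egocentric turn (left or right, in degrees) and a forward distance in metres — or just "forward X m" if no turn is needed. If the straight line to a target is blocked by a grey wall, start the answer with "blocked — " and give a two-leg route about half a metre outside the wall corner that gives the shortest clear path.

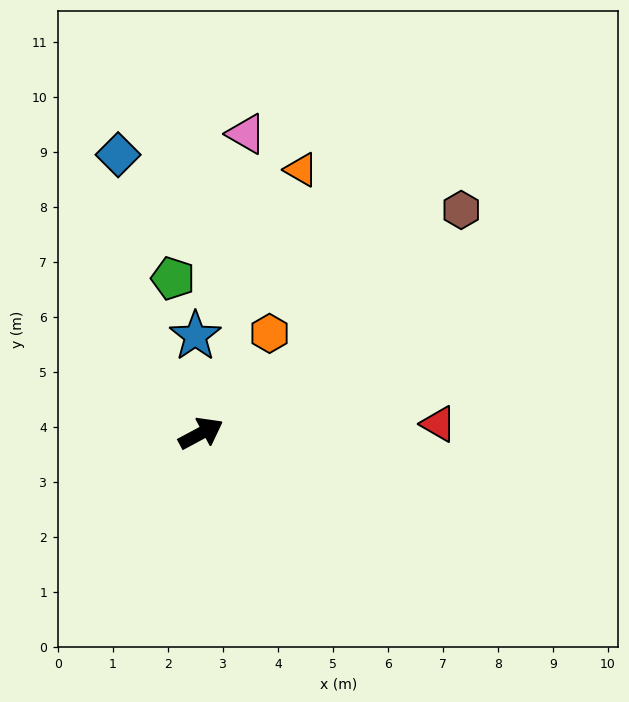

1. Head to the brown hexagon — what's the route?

turn left 12°, forward 6.2 m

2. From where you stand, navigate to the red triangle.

turn right 26°, forward 4.3 m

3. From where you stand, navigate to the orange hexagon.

turn left 27°, forward 2.2 m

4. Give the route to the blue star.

turn left 65°, forward 1.8 m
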